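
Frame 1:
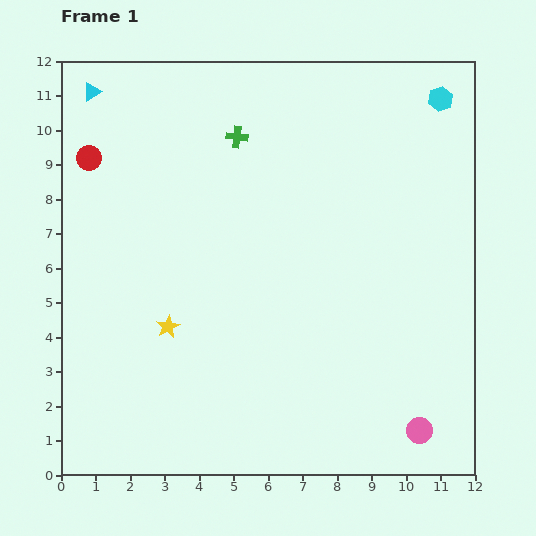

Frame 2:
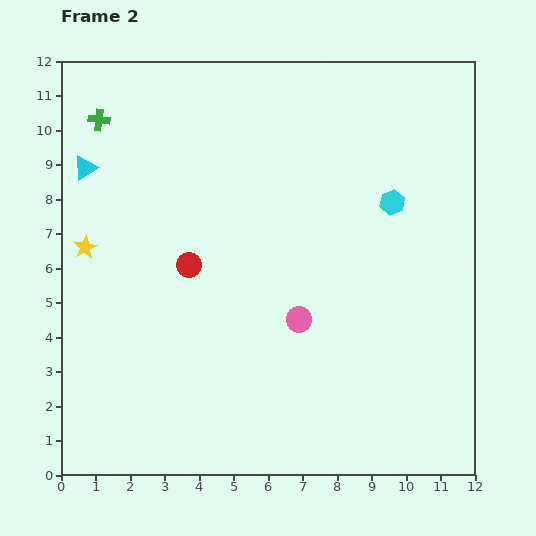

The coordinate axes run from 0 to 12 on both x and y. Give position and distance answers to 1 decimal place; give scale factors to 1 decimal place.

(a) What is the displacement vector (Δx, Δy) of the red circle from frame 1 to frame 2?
(2.9, -3.1)

The red circle was at (0.8, 9.2) in frame 1 and (3.7, 6.1) in frame 2.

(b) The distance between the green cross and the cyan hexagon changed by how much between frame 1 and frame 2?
+2.8

Distance in frame 1: 6.0. Distance in frame 2: 8.8.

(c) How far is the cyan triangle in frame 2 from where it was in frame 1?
2.2

The cyan triangle moved from (0.9, 11.1) to (0.7, 8.9), a distance of √(0.2² + 2.2²) ≈ 2.2.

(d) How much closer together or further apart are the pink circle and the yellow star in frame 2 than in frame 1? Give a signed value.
-1.4

Distance in frame 1: 7.9. Distance in frame 2: 6.5.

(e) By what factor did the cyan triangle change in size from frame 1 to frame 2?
1.4×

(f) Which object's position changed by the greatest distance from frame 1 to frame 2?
the pink circle

(moved 4.7; next 4.2)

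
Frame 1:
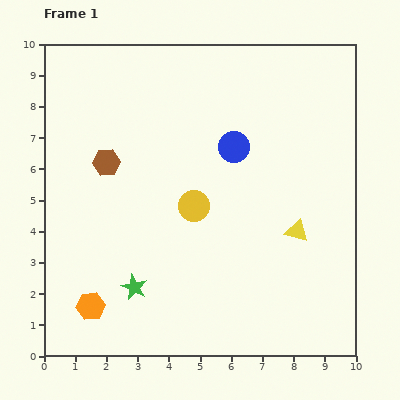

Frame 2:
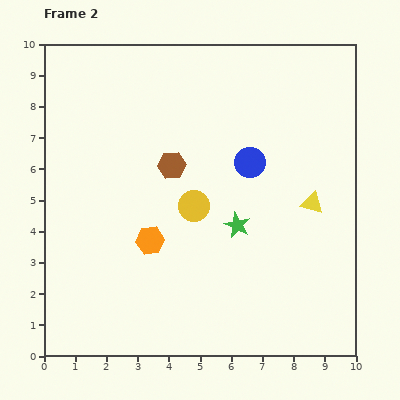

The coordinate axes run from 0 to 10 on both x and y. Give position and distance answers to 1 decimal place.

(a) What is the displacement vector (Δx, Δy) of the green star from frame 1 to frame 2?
(3.3, 2.0)

The green star was at (2.9, 2.2) in frame 1 and (6.2, 4.2) in frame 2.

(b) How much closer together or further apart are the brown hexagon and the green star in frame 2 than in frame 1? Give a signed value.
-1.3

Distance in frame 1: 4.1. Distance in frame 2: 2.8.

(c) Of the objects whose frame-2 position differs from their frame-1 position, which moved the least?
the blue circle

(moved 0.7)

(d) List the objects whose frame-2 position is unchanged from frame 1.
the yellow circle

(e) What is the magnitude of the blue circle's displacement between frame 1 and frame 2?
0.7

The blue circle moved from (6.1, 6.7) to (6.6, 6.2), a distance of √(0.5² + 0.5²) ≈ 0.7.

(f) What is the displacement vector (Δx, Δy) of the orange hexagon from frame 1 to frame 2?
(1.9, 2.1)

The orange hexagon was at (1.5, 1.6) in frame 1 and (3.4, 3.7) in frame 2.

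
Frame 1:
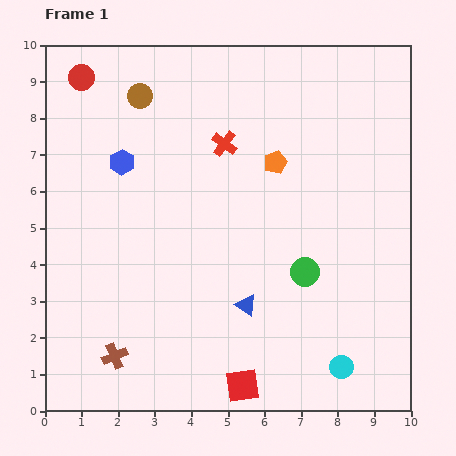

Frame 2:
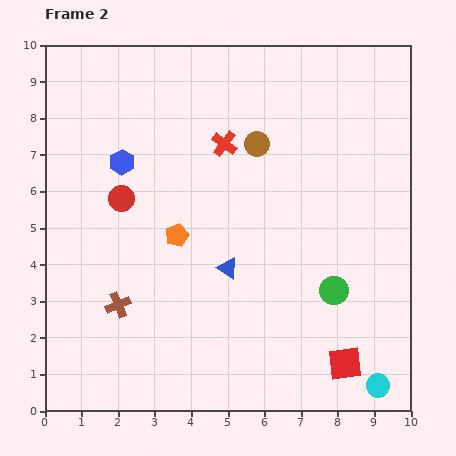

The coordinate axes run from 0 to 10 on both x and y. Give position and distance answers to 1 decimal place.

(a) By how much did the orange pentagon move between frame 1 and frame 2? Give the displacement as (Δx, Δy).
(-2.7, -2.0)

The orange pentagon was at (6.3, 6.8) in frame 1 and (3.6, 4.8) in frame 2.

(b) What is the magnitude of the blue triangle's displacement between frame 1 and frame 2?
1.1

The blue triangle moved from (5.5, 2.9) to (5.0, 3.9), a distance of √(0.5² + 1.0²) ≈ 1.1.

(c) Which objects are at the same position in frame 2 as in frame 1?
the red cross, the blue hexagon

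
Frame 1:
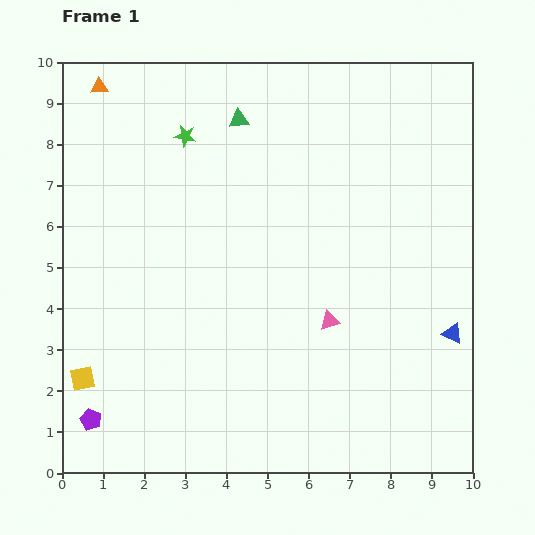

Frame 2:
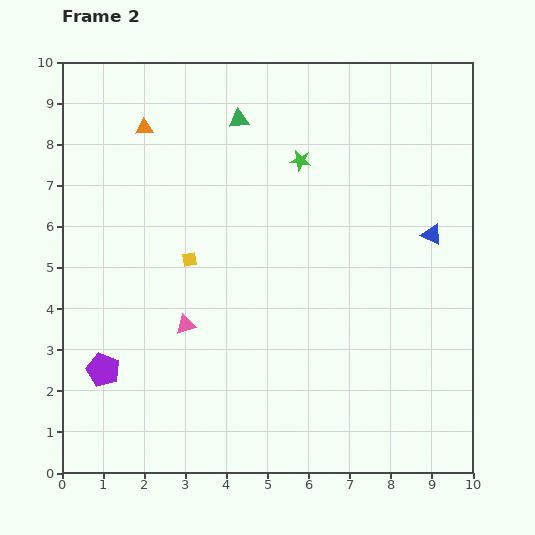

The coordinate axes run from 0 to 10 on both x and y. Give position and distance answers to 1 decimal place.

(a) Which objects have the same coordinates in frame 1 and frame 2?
the green triangle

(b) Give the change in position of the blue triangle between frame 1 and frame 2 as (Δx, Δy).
(-0.5, 2.4)

The blue triangle was at (9.5, 3.4) in frame 1 and (9.0, 5.8) in frame 2.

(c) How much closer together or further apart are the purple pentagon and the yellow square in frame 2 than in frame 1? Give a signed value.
+2.4

Distance in frame 1: 1.0. Distance in frame 2: 3.4.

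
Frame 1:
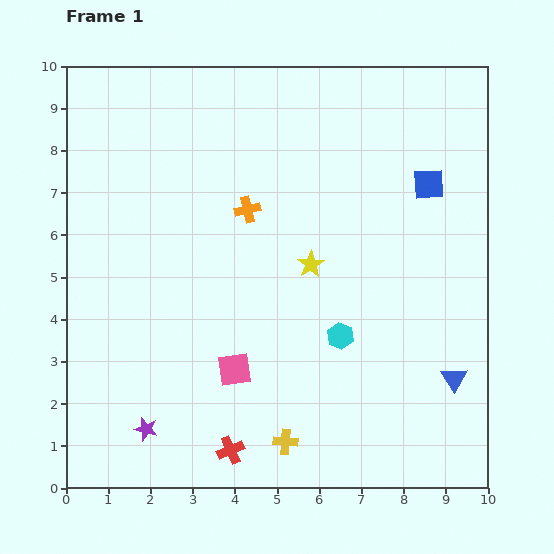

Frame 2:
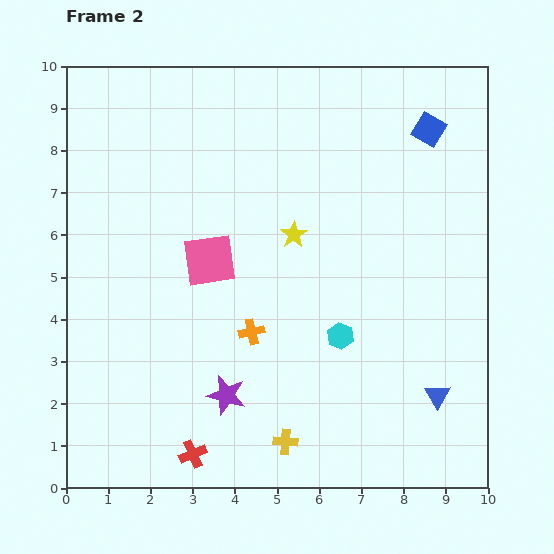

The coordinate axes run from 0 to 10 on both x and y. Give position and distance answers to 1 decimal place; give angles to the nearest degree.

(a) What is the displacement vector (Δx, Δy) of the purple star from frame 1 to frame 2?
(1.9, 0.8)

The purple star was at (1.9, 1.4) in frame 1 and (3.8, 2.2) in frame 2.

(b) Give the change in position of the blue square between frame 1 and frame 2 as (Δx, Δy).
(0.0, 1.3)

The blue square was at (8.6, 7.2) in frame 1 and (8.6, 8.5) in frame 2.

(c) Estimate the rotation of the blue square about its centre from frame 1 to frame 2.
34° clockwise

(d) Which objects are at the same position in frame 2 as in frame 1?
the yellow cross, the cyan hexagon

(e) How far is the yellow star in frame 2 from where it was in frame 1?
0.8

The yellow star moved from (5.8, 5.3) to (5.4, 6.0), a distance of √(0.4² + 0.7²) ≈ 0.8.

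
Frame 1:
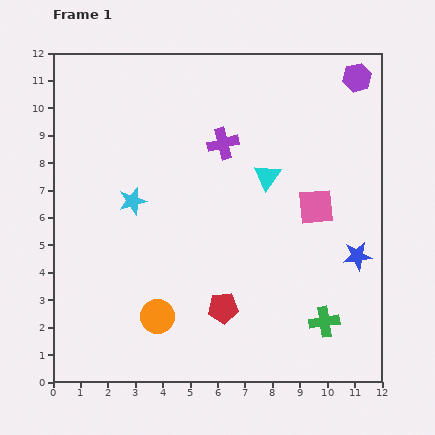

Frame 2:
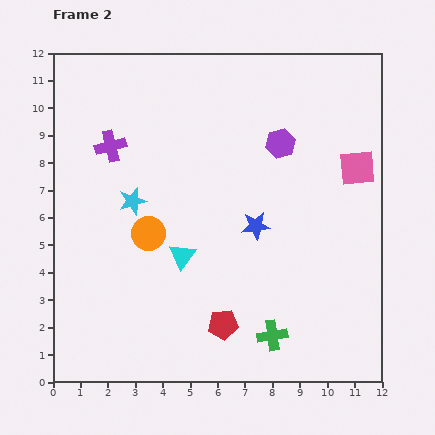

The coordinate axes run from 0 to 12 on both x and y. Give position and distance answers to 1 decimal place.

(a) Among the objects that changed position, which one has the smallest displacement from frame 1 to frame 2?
the red pentagon

(moved 0.6)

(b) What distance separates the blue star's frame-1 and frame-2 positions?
3.9

The blue star moved from (11.1, 4.6) to (7.4, 5.7), a distance of √(3.7² + 1.1²) ≈ 3.9.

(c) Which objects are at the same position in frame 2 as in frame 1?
the cyan star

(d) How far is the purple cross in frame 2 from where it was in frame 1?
4.1

The purple cross moved from (6.2, 8.7) to (2.1, 8.6), a distance of √(4.1² + 0.1²) ≈ 4.1.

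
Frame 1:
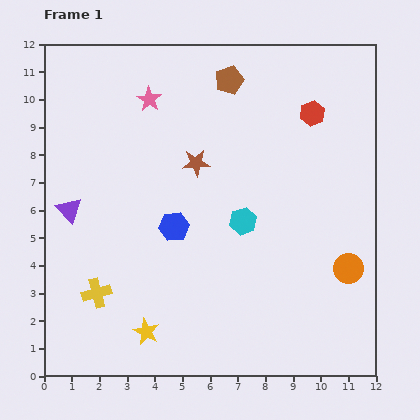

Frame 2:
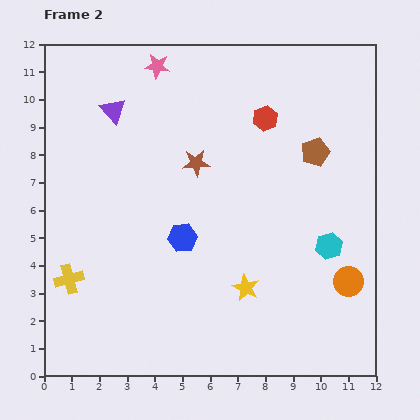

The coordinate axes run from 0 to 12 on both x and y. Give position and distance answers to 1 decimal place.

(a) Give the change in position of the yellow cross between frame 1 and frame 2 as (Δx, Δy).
(-1.0, 0.5)

The yellow cross was at (1.9, 3.0) in frame 1 and (0.9, 3.5) in frame 2.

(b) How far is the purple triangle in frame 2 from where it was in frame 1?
3.9

The purple triangle moved from (0.9, 6.0) to (2.5, 9.6), a distance of √(1.6² + 3.6²) ≈ 3.9.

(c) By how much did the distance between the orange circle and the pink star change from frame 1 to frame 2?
+1.0

Distance in frame 1: 9.4. Distance in frame 2: 10.4.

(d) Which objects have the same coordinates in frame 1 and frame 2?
the brown star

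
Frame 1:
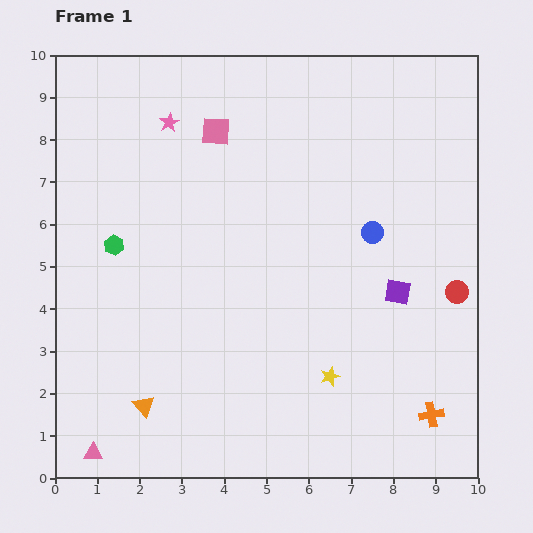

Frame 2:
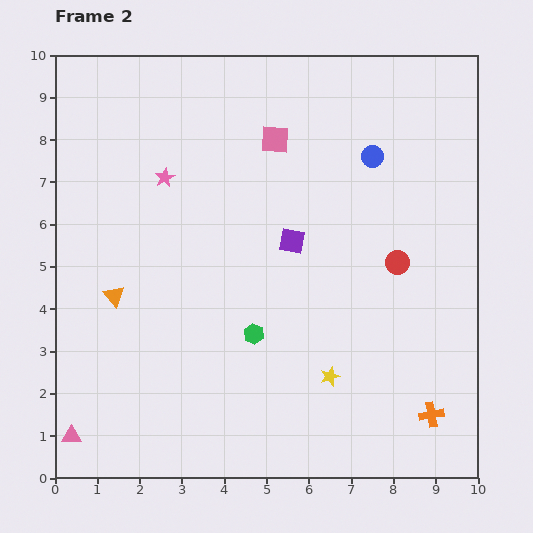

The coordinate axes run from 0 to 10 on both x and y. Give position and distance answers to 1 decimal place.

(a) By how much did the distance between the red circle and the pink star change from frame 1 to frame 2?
-2.0

Distance in frame 1: 7.9. Distance in frame 2: 5.9.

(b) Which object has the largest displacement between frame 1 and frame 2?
the green hexagon

(moved 3.9; next 2.8)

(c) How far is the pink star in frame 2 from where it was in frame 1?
1.3

The pink star moved from (2.7, 8.4) to (2.6, 7.1), a distance of √(0.1² + 1.3²) ≈ 1.3.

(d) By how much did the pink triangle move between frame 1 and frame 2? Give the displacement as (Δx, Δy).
(-0.5, 0.4)

The pink triangle was at (0.9, 0.6) in frame 1 and (0.4, 1.0) in frame 2.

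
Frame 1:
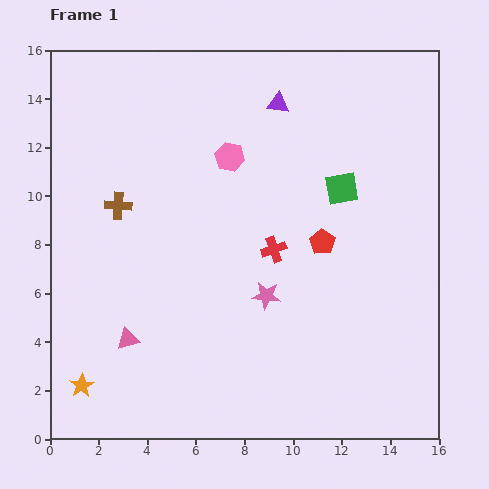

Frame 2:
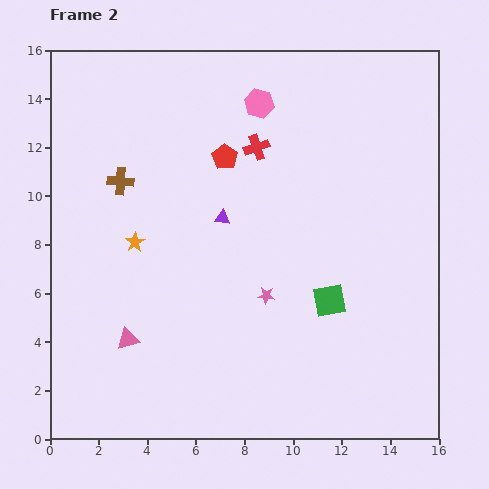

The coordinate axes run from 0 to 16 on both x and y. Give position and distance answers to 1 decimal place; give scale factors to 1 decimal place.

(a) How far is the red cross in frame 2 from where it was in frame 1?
4.3

The red cross moved from (9.2, 7.8) to (8.5, 12.0), a distance of √(0.7² + 4.2²) ≈ 4.3.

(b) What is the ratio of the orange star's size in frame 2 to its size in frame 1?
0.8×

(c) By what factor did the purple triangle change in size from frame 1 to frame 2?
0.7×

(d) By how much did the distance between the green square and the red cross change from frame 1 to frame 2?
+3.2

Distance in frame 1: 3.8. Distance in frame 2: 7.0.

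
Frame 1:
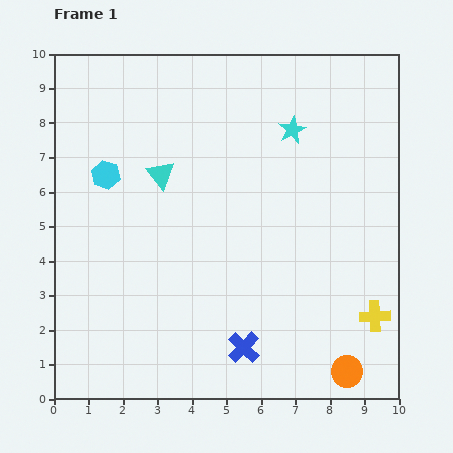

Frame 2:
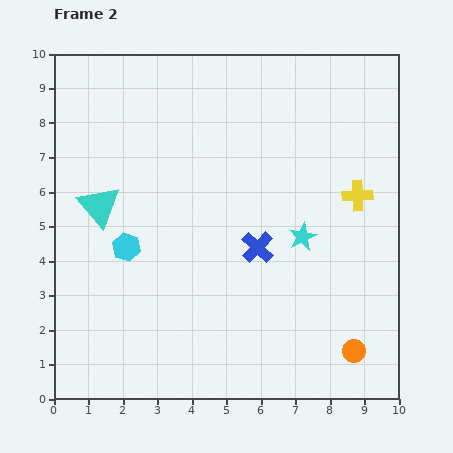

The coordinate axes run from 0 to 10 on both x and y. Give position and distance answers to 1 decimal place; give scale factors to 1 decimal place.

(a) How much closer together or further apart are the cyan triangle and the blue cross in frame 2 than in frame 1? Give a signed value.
-0.7

Distance in frame 1: 5.5. Distance in frame 2: 4.8.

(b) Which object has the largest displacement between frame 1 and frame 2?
the yellow cross

(moved 3.5; next 3.1)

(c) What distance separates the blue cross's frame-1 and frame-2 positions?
2.9

The blue cross moved from (5.5, 1.5) to (5.9, 4.4), a distance of √(0.4² + 2.9²) ≈ 2.9.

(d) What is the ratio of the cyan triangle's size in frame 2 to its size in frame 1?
1.5×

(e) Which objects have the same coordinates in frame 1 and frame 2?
none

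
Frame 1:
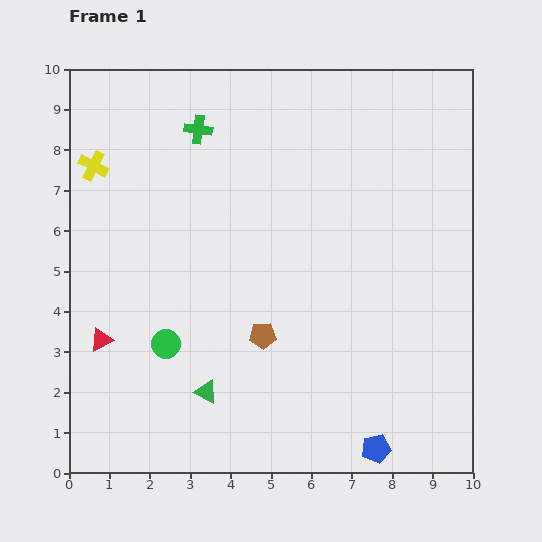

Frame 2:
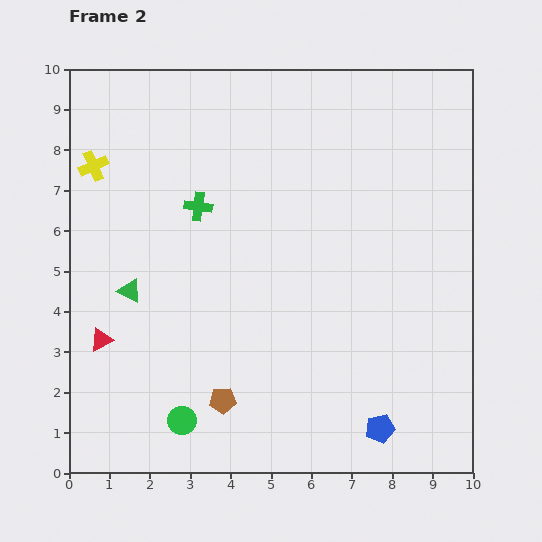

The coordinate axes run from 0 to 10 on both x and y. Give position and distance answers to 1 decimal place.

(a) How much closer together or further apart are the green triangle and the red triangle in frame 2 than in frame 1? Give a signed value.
-1.5

Distance in frame 1: 2.9. Distance in frame 2: 1.4.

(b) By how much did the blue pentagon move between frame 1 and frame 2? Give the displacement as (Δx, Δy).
(0.1, 0.5)

The blue pentagon was at (7.6, 0.6) in frame 1 and (7.7, 1.1) in frame 2.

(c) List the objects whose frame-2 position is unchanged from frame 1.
the red triangle, the yellow cross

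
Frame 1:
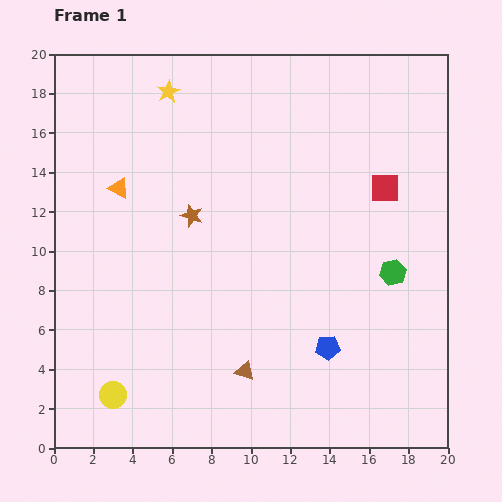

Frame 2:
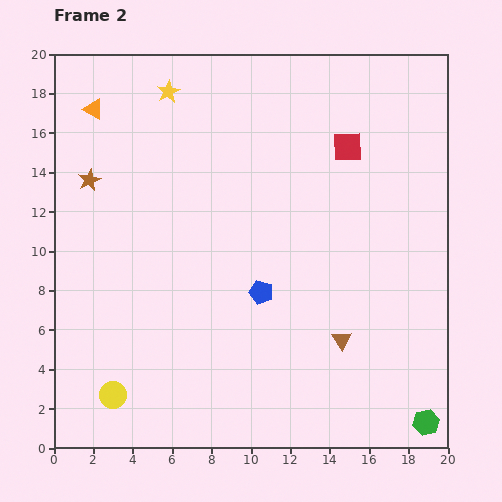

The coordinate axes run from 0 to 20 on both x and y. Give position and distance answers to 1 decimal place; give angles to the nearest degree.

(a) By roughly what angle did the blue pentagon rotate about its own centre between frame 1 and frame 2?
21° clockwise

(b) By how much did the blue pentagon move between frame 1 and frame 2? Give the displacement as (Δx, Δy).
(-3.4, 2.8)

The blue pentagon was at (13.9, 5.1) in frame 1 and (10.5, 7.9) in frame 2.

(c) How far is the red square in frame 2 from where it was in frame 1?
2.8

The red square moved from (16.8, 13.2) to (14.9, 15.3), a distance of √(1.9² + 2.1²) ≈ 2.8.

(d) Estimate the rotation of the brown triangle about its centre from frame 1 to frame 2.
39° clockwise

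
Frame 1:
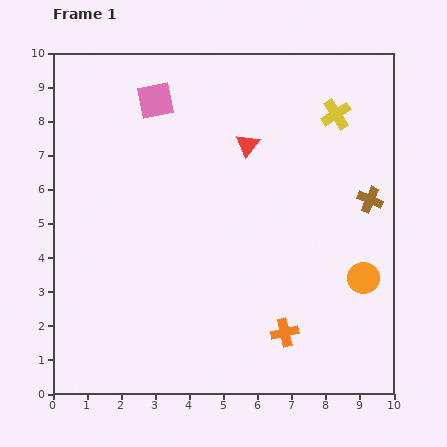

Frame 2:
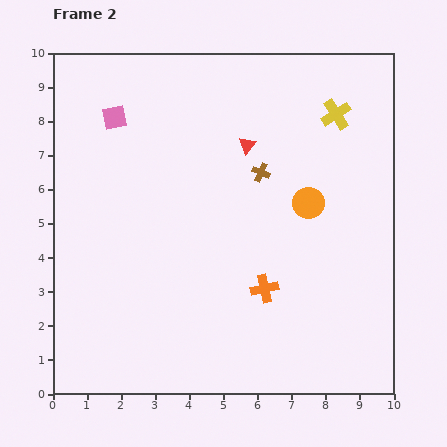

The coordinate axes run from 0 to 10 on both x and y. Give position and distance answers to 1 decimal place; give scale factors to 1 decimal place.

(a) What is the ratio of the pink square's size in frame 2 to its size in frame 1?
0.7×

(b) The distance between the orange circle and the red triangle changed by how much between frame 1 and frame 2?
-2.7

Distance in frame 1: 5.2. Distance in frame 2: 2.5.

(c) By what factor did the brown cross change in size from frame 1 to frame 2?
0.7×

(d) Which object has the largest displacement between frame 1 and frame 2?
the brown cross

(moved 3.3; next 2.7)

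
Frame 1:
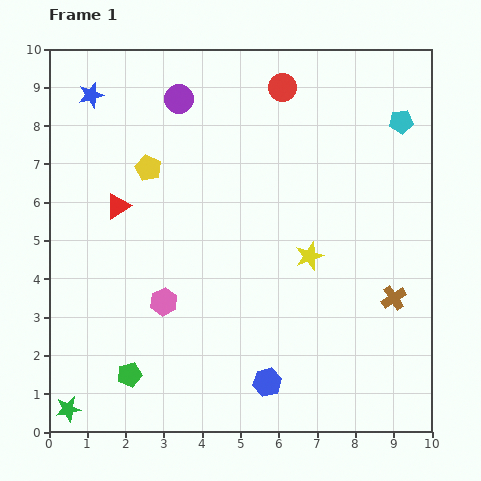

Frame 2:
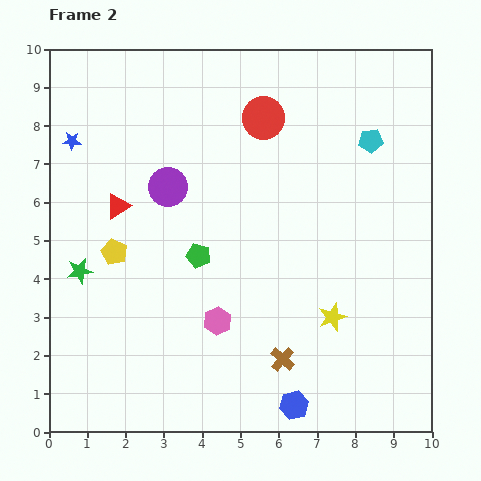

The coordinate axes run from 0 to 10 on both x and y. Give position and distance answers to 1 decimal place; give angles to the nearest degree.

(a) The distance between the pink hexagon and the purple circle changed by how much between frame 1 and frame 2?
-1.6

Distance in frame 1: 5.3. Distance in frame 2: 3.7.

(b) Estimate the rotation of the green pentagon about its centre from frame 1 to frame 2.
28° clockwise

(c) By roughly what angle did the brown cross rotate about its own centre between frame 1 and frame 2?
16° counter-clockwise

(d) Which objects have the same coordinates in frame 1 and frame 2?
the red triangle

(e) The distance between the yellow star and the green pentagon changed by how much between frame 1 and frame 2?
-1.8

Distance in frame 1: 5.6. Distance in frame 2: 3.8.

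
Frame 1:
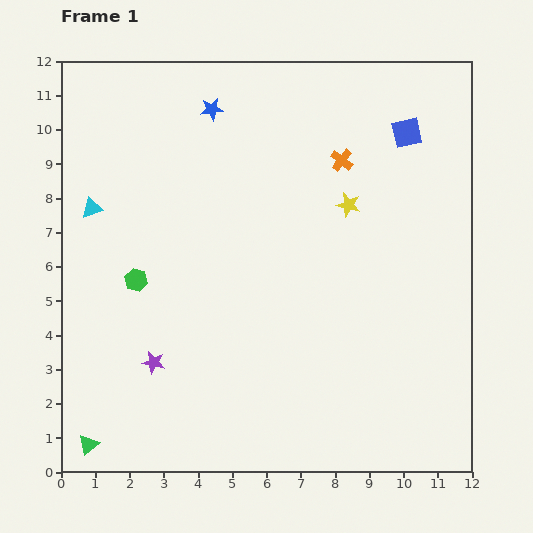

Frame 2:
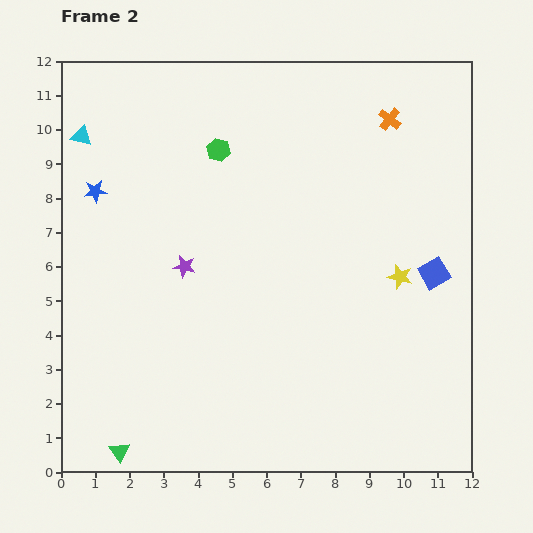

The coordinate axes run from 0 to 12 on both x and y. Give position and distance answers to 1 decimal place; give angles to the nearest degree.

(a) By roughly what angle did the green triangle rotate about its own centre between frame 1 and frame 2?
25° counter-clockwise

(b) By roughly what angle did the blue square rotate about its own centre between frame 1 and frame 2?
18° counter-clockwise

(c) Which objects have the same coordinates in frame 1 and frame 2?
none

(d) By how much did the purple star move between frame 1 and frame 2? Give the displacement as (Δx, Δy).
(0.9, 2.8)

The purple star was at (2.7, 3.2) in frame 1 and (3.6, 6.0) in frame 2.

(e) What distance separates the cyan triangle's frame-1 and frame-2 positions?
2.1

The cyan triangle moved from (0.9, 7.7) to (0.6, 9.8), a distance of √(0.3² + 2.1²) ≈ 2.1.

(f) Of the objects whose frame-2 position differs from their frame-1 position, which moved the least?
the green triangle

(moved 0.9)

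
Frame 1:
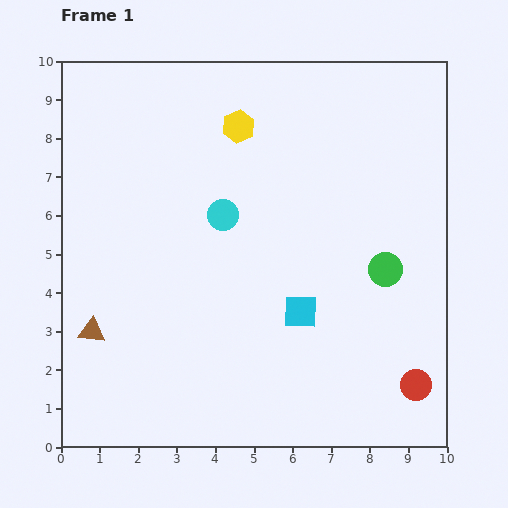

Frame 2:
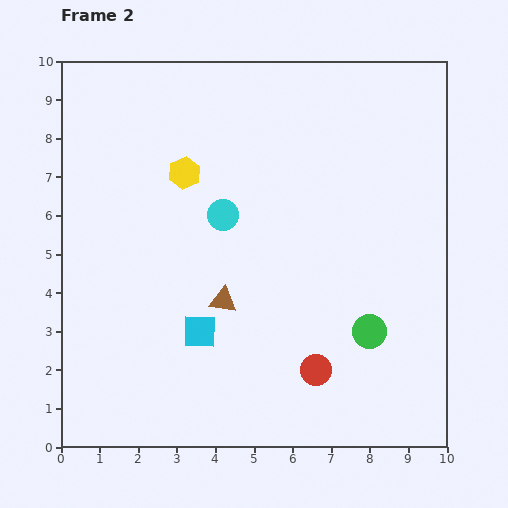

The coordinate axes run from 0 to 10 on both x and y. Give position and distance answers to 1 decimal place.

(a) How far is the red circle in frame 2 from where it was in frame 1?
2.6

The red circle moved from (9.2, 1.6) to (6.6, 2.0), a distance of √(2.6² + 0.4²) ≈ 2.6.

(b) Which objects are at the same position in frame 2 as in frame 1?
the cyan circle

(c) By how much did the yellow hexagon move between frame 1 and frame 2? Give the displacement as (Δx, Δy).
(-1.4, -1.2)

The yellow hexagon was at (4.6, 8.3) in frame 1 and (3.2, 7.1) in frame 2.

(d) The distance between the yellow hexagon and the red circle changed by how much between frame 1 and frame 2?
-2.0

Distance in frame 1: 8.1. Distance in frame 2: 6.1.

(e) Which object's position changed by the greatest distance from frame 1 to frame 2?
the brown triangle

(moved 3.5; next 2.6)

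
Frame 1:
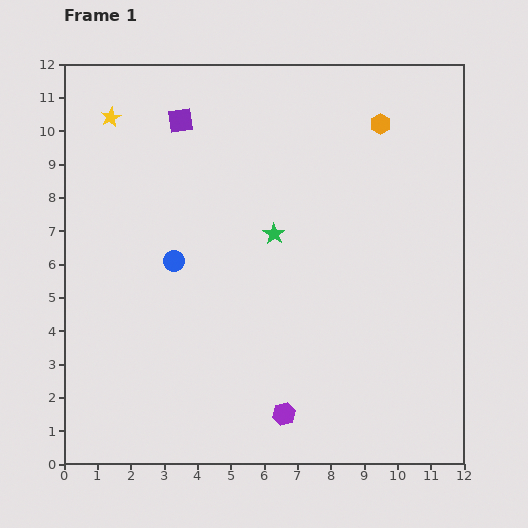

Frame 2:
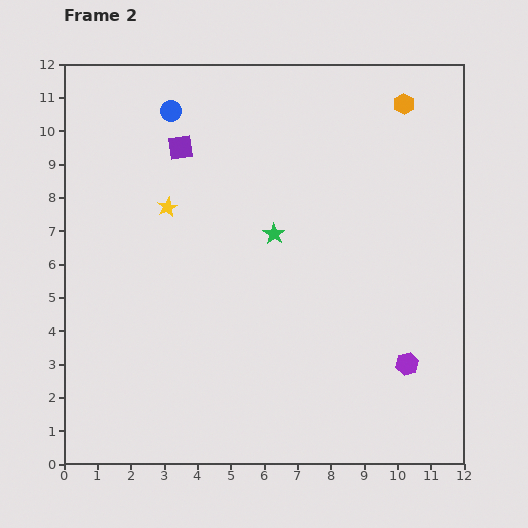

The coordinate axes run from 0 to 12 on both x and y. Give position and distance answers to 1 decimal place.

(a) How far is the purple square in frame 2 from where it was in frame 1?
0.8

The purple square moved from (3.5, 10.3) to (3.5, 9.5), a distance of √(0.0² + 0.8²) ≈ 0.8.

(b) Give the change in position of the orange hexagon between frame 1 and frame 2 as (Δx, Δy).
(0.7, 0.6)

The orange hexagon was at (9.5, 10.2) in frame 1 and (10.2, 10.8) in frame 2.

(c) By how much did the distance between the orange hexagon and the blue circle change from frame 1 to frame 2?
-0.4

Distance in frame 1: 7.4. Distance in frame 2: 7.0.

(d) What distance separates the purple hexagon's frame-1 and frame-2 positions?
4.0

The purple hexagon moved from (6.6, 1.5) to (10.3, 3.0), a distance of √(3.7² + 1.5²) ≈ 4.0.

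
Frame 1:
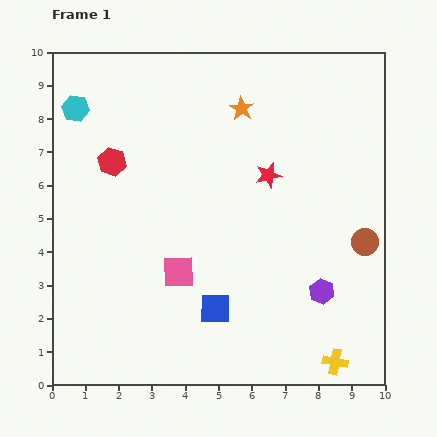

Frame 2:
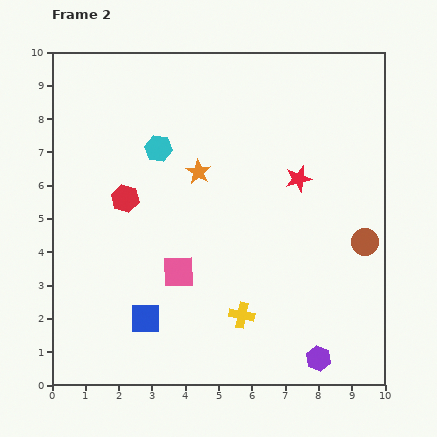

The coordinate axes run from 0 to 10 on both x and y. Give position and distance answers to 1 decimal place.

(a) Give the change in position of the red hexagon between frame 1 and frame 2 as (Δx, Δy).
(0.4, -1.1)

The red hexagon was at (1.8, 6.7) in frame 1 and (2.2, 5.6) in frame 2.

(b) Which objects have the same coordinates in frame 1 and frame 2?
the pink square, the brown circle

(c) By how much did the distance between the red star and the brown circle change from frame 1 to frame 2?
-0.7

Distance in frame 1: 3.5. Distance in frame 2: 2.8.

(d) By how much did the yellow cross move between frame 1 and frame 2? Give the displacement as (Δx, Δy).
(-2.8, 1.4)

The yellow cross was at (8.5, 0.7) in frame 1 and (5.7, 2.1) in frame 2.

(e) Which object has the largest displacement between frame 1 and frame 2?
the yellow cross

(moved 3.1; next 2.8)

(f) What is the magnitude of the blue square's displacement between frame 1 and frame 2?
2.1

The blue square moved from (4.9, 2.3) to (2.8, 2.0), a distance of √(2.1² + 0.3²) ≈ 2.1.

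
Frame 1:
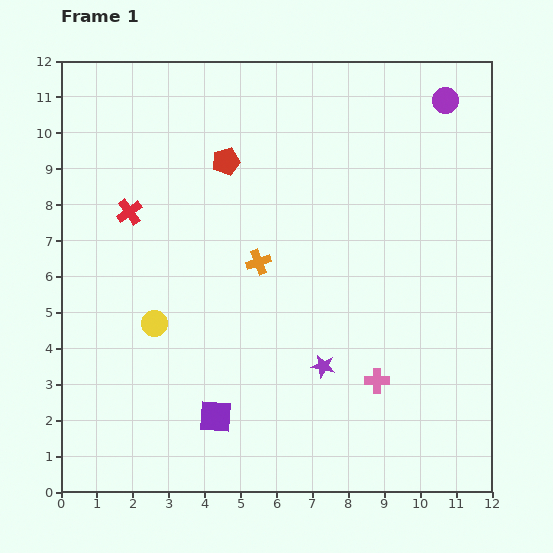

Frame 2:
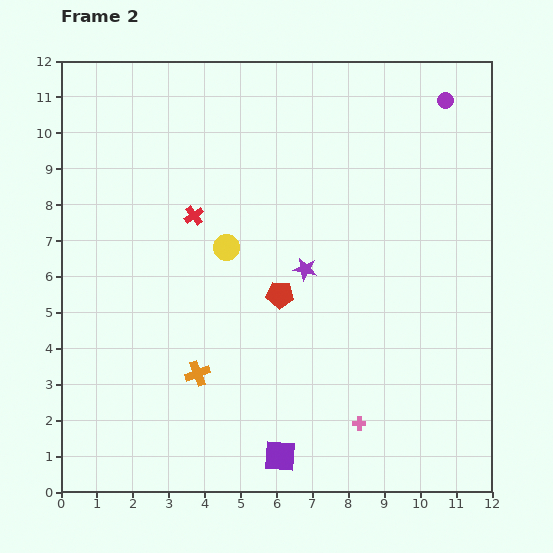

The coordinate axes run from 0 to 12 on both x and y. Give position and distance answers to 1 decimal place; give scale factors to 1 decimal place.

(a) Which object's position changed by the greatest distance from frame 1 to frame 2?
the red pentagon

(moved 4.0; next 3.5)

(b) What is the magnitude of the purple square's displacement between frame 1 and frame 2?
2.1

The purple square moved from (4.3, 2.1) to (6.1, 1.0), a distance of √(1.8² + 1.1²) ≈ 2.1.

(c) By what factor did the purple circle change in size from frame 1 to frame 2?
0.6×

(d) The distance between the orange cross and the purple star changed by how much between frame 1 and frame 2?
+0.8

Distance in frame 1: 3.4. Distance in frame 2: 4.2.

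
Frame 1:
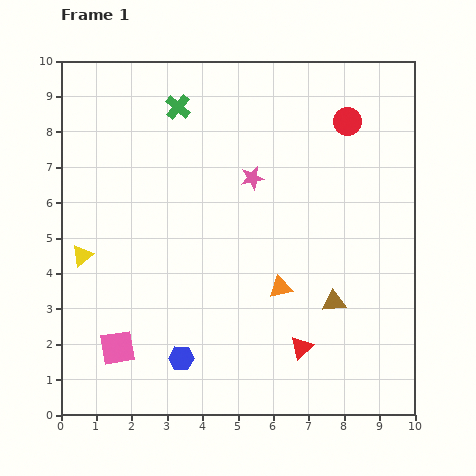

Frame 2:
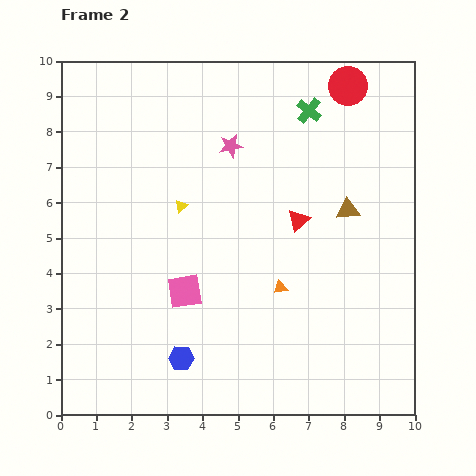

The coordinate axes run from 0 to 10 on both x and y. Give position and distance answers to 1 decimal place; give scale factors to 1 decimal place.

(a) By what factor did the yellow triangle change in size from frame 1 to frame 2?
0.6×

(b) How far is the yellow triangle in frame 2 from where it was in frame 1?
3.1

The yellow triangle moved from (0.6, 4.5) to (3.4, 5.9), a distance of √(2.8² + 1.4²) ≈ 3.1.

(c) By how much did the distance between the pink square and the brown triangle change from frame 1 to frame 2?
-1.1

Distance in frame 1: 6.2. Distance in frame 2: 5.1.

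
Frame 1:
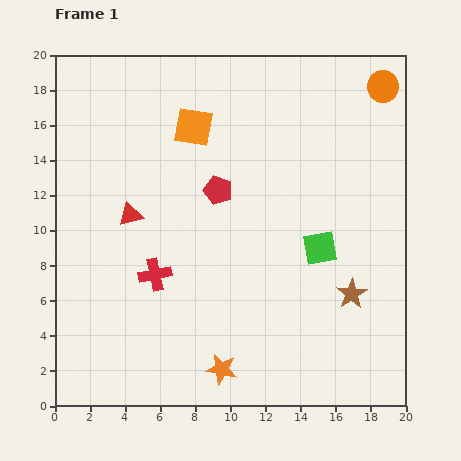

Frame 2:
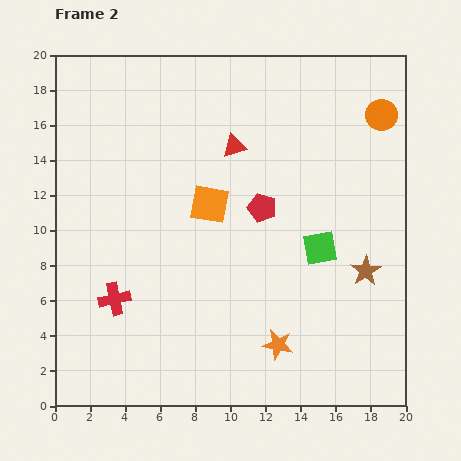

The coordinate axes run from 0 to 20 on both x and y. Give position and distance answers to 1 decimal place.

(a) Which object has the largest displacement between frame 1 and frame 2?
the red triangle

(moved 7.1; next 4.5)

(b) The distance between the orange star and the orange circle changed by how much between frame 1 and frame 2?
-4.1

Distance in frame 1: 18.5. Distance in frame 2: 14.4.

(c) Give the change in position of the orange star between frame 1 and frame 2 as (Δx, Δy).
(3.2, 1.4)

The orange star was at (9.5, 2.1) in frame 1 and (12.7, 3.5) in frame 2.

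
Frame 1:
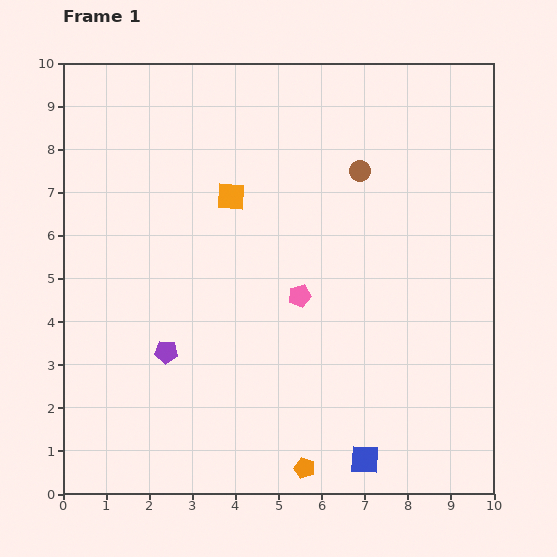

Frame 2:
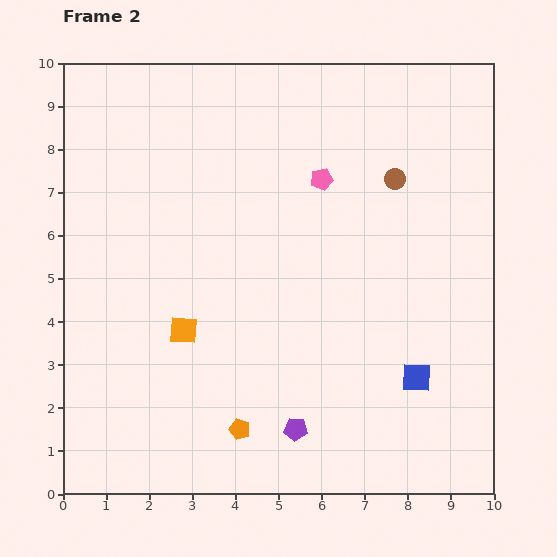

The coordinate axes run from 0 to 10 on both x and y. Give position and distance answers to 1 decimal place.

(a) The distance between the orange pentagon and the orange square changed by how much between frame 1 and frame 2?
-3.9

Distance in frame 1: 6.5. Distance in frame 2: 2.6.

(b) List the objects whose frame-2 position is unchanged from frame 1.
none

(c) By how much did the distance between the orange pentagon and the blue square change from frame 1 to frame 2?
+2.9

Distance in frame 1: 1.4. Distance in frame 2: 4.3.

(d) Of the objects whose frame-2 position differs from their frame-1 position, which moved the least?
the brown circle

(moved 0.8)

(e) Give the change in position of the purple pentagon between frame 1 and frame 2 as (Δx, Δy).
(3.0, -1.8)

The purple pentagon was at (2.4, 3.3) in frame 1 and (5.4, 1.5) in frame 2.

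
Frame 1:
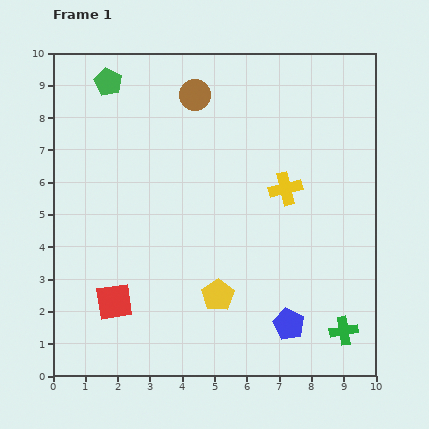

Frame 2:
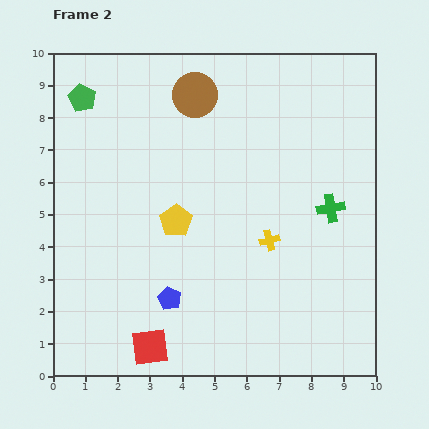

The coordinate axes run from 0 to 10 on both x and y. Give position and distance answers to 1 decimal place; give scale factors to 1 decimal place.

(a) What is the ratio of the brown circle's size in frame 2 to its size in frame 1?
1.4×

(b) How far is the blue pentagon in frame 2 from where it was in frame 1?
3.8

The blue pentagon moved from (7.3, 1.6) to (3.6, 2.4), a distance of √(3.7² + 0.8²) ≈ 3.8.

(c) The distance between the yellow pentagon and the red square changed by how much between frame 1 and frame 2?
+0.8

Distance in frame 1: 3.2. Distance in frame 2: 4.0.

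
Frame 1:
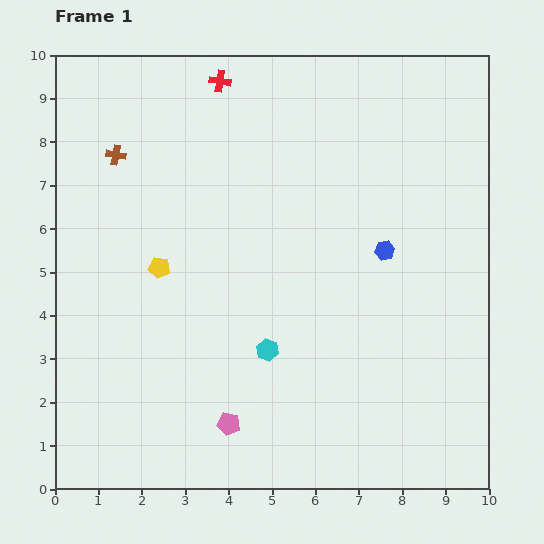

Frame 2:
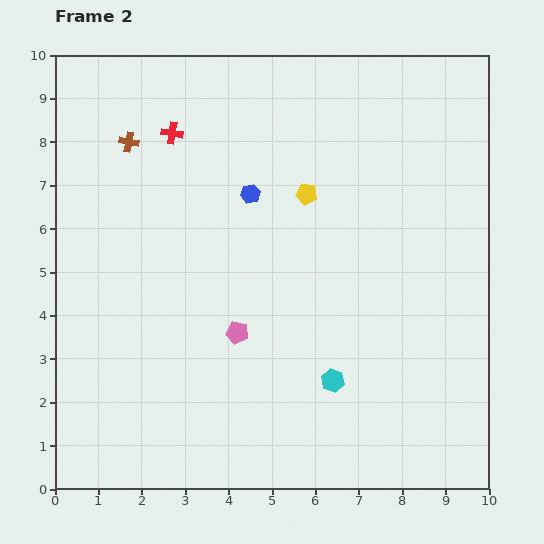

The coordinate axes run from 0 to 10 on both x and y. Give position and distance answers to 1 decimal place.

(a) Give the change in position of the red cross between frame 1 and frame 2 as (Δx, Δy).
(-1.1, -1.2)

The red cross was at (3.8, 9.4) in frame 1 and (2.7, 8.2) in frame 2.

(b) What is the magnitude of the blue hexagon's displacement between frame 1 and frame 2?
3.4

The blue hexagon moved from (7.6, 5.5) to (4.5, 6.8), a distance of √(3.1² + 1.3²) ≈ 3.4.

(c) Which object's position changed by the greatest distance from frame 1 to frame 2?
the yellow pentagon

(moved 3.8; next 3.4)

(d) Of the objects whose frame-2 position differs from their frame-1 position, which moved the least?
the brown cross

(moved 0.4)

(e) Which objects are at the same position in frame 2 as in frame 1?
none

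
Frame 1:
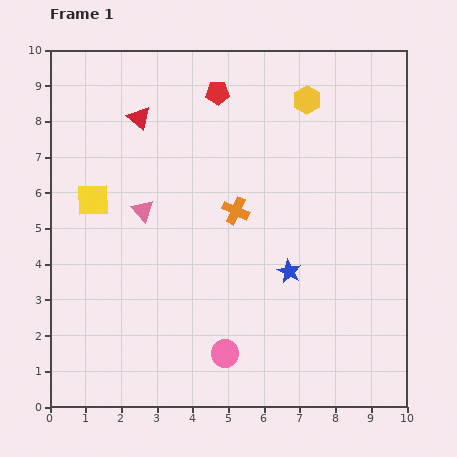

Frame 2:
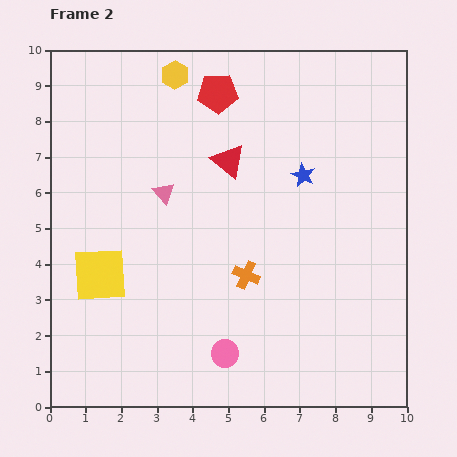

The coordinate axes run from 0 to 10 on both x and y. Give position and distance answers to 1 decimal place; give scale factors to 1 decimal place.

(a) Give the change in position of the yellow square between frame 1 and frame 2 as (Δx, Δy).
(0.2, -2.1)

The yellow square was at (1.2, 5.8) in frame 1 and (1.4, 3.7) in frame 2.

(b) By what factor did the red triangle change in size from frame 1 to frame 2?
1.5×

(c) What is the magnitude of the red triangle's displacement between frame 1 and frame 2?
2.8

The red triangle moved from (2.5, 8.1) to (5.0, 6.9), a distance of √(2.5² + 1.2²) ≈ 2.8.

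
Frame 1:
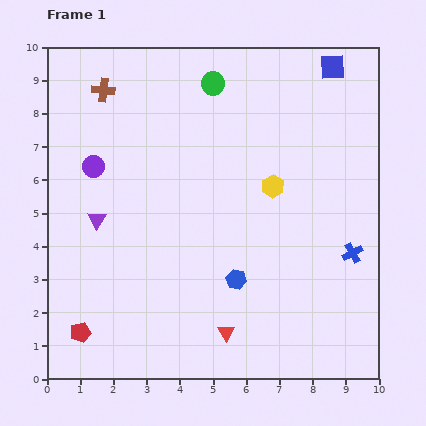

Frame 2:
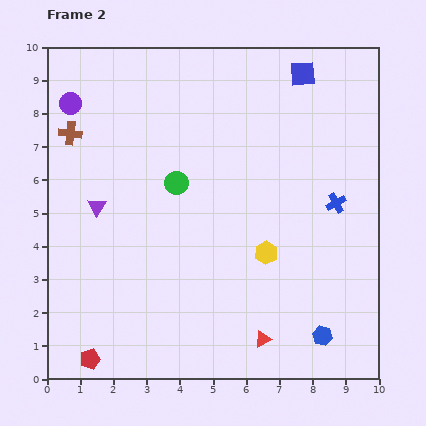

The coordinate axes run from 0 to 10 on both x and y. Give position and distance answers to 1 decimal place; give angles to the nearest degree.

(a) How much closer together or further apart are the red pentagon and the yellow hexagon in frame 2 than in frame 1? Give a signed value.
-1.1

Distance in frame 1: 7.3. Distance in frame 2: 6.2.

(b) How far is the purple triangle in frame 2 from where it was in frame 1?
0.4

The purple triangle moved from (1.5, 4.8) to (1.5, 5.2), a distance of √(0.0² + 0.4²) ≈ 0.4.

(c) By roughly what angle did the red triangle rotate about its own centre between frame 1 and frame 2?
35° clockwise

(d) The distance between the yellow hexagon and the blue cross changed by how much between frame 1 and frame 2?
-0.5

Distance in frame 1: 3.1. Distance in frame 2: 2.6.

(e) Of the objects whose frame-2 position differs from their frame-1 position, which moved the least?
the purple triangle

(moved 0.4)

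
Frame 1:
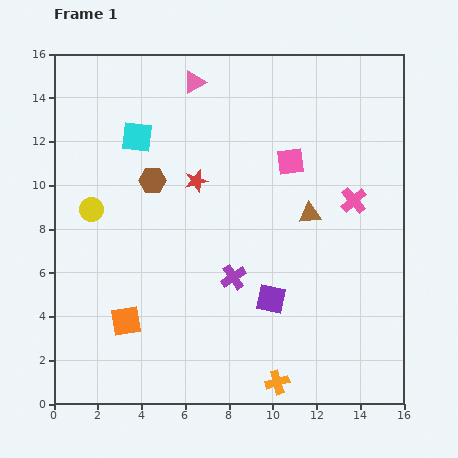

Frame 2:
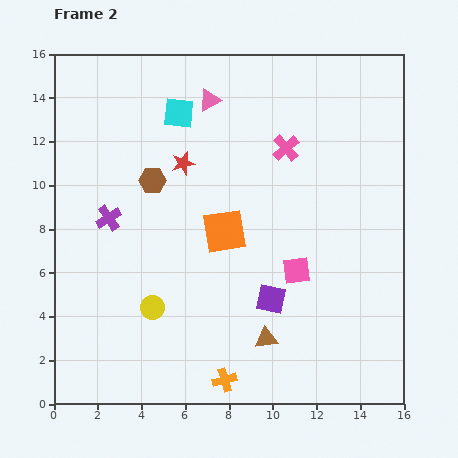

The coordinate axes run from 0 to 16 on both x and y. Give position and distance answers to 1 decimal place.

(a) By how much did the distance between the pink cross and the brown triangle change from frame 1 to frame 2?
+6.6

Distance in frame 1: 2.1. Distance in frame 2: 8.7.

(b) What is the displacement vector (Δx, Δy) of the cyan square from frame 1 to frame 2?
(1.9, 1.1)

The cyan square was at (3.8, 12.2) in frame 1 and (5.7, 13.3) in frame 2.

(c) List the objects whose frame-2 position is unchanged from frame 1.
the brown hexagon, the purple square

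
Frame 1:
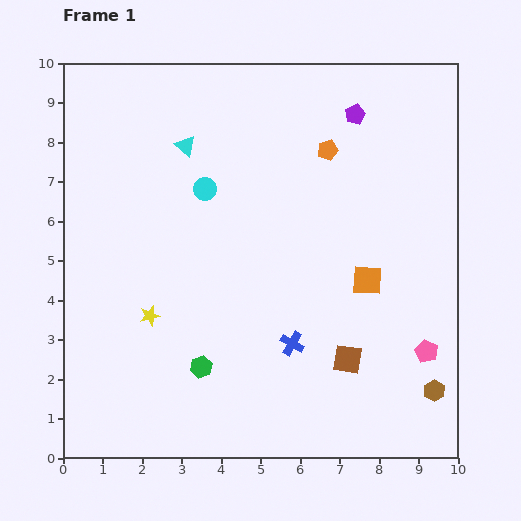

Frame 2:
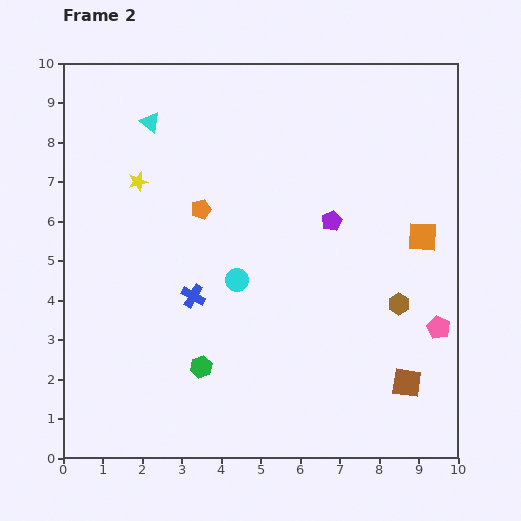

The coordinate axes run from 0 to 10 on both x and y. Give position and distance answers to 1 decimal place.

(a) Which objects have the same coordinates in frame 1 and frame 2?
the green hexagon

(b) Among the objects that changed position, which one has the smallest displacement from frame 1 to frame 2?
the pink pentagon

(moved 0.7)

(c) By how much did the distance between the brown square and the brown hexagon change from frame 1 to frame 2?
-0.3

Distance in frame 1: 2.3. Distance in frame 2: 2.0.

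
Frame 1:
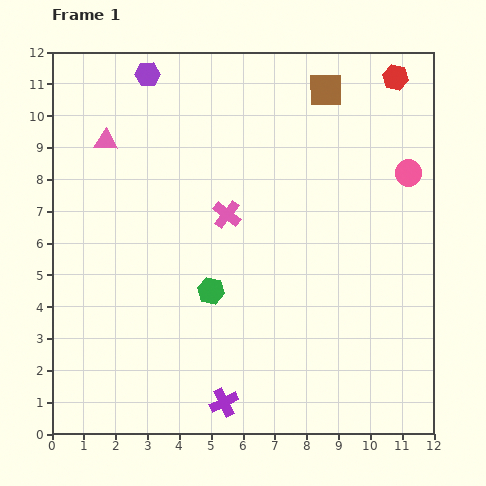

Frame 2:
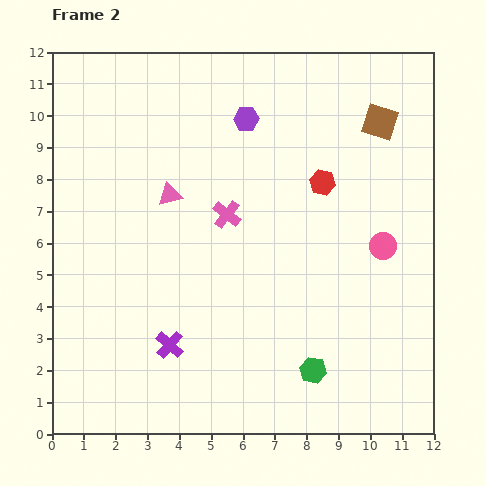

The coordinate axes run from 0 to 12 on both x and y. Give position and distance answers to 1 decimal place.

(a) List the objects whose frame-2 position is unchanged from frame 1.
the pink cross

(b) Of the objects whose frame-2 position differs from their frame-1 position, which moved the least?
the brown square

(moved 2.0)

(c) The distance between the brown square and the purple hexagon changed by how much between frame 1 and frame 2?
-1.4

Distance in frame 1: 5.6. Distance in frame 2: 4.2.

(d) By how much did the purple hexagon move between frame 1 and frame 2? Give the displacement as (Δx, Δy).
(3.1, -1.4)

The purple hexagon was at (3.0, 11.3) in frame 1 and (6.1, 9.9) in frame 2.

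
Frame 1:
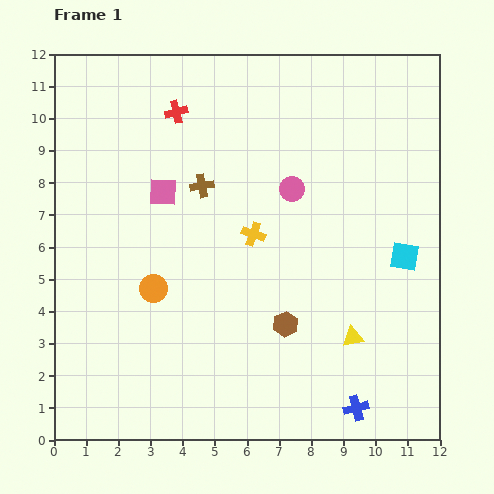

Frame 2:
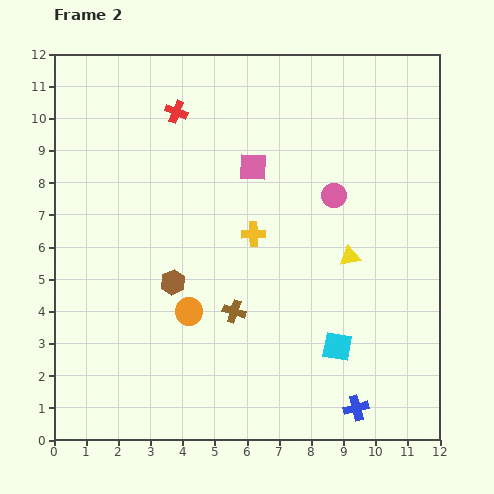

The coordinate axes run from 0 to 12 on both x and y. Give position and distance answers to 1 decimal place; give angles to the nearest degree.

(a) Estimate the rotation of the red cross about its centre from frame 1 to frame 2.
36° clockwise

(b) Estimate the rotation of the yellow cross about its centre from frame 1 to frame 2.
20° counter-clockwise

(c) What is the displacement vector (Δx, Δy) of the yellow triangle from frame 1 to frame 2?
(-0.1, 2.5)

The yellow triangle was at (9.3, 3.2) in frame 1 and (9.2, 5.7) in frame 2.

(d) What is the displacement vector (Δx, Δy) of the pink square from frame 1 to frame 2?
(2.8, 0.8)

The pink square was at (3.4, 7.7) in frame 1 and (6.2, 8.5) in frame 2.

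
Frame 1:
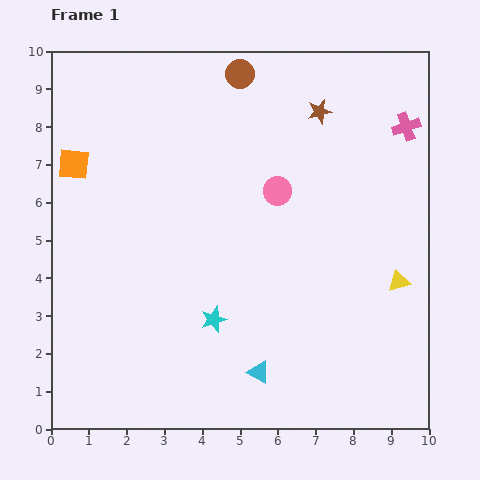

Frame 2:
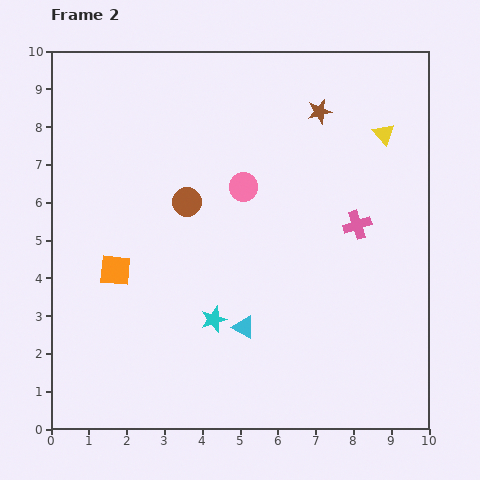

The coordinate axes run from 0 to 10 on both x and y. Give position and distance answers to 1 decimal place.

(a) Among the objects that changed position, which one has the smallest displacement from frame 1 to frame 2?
the pink circle

(moved 0.9)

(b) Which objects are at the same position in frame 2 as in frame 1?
the cyan star, the brown star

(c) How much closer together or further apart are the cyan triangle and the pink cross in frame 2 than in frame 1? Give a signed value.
-3.6

Distance in frame 1: 7.6. Distance in frame 2: 4.0.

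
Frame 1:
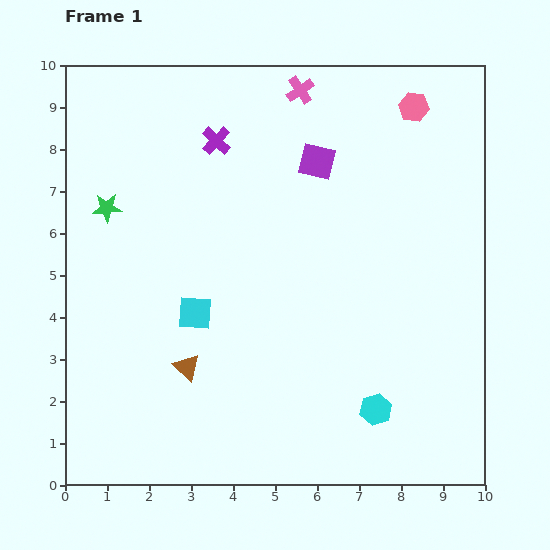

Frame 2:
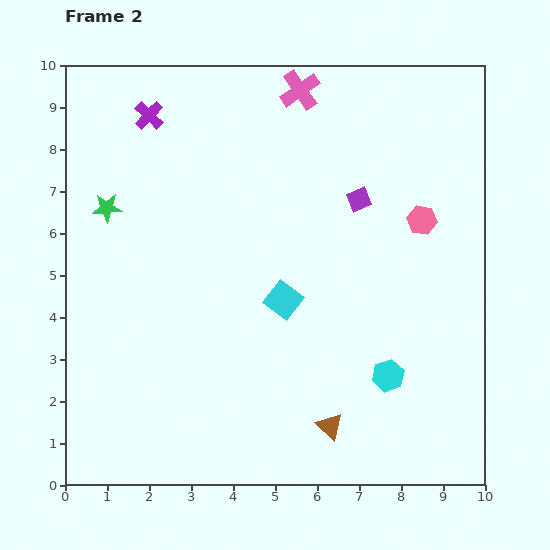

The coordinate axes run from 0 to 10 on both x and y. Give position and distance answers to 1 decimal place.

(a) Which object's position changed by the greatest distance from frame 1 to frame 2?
the brown triangle

(moved 3.7; next 2.7)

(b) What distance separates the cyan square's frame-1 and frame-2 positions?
2.1

The cyan square moved from (3.1, 4.1) to (5.2, 4.4), a distance of √(2.1² + 0.3²) ≈ 2.1.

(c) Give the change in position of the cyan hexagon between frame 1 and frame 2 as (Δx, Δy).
(0.3, 0.8)

The cyan hexagon was at (7.4, 1.8) in frame 1 and (7.7, 2.6) in frame 2.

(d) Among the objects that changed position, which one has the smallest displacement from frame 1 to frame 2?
the cyan hexagon

(moved 0.9)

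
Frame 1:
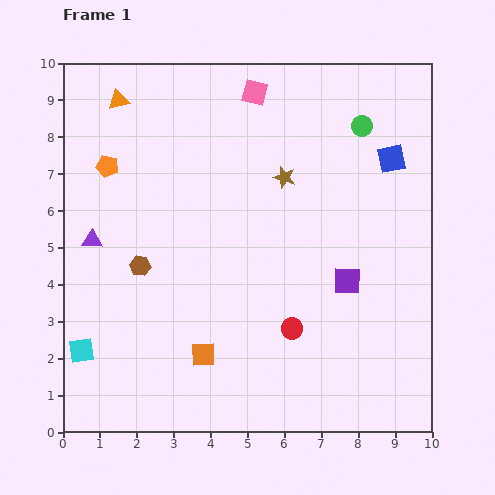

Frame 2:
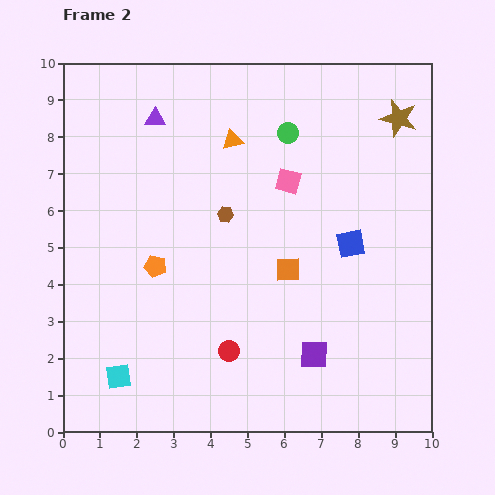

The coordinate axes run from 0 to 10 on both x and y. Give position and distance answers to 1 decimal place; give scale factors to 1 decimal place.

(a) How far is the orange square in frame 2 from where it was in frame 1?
3.3

The orange square moved from (3.8, 2.1) to (6.1, 4.4), a distance of √(2.3² + 2.3²) ≈ 3.3.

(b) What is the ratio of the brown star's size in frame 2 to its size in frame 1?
1.7×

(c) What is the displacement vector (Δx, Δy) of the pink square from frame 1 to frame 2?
(0.9, -2.4)

The pink square was at (5.2, 9.2) in frame 1 and (6.1, 6.8) in frame 2.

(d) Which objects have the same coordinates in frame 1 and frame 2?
none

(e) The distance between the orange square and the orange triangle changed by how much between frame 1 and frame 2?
-3.5

Distance in frame 1: 7.3. Distance in frame 2: 3.8.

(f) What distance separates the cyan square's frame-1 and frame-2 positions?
1.2

The cyan square moved from (0.5, 2.2) to (1.5, 1.5), a distance of √(1.0² + 0.7²) ≈ 1.2.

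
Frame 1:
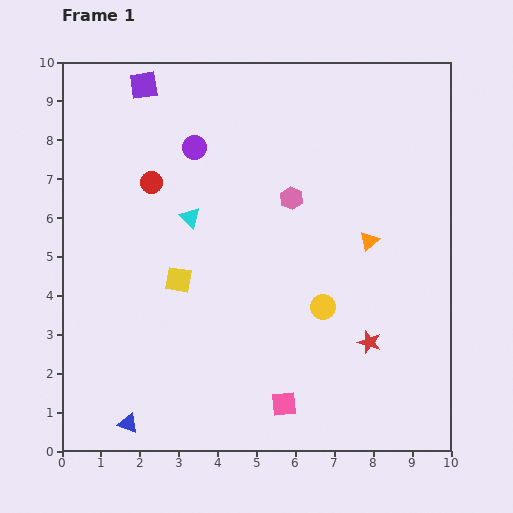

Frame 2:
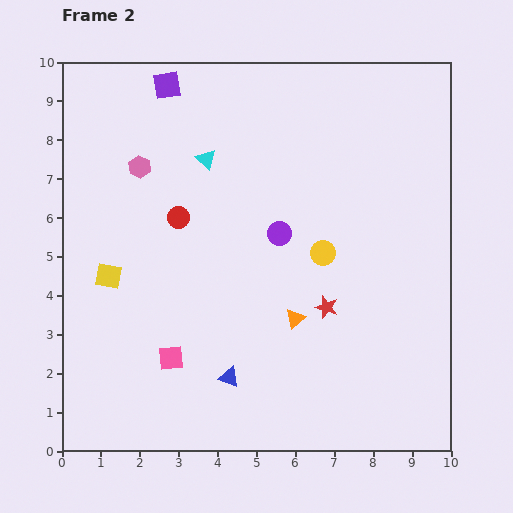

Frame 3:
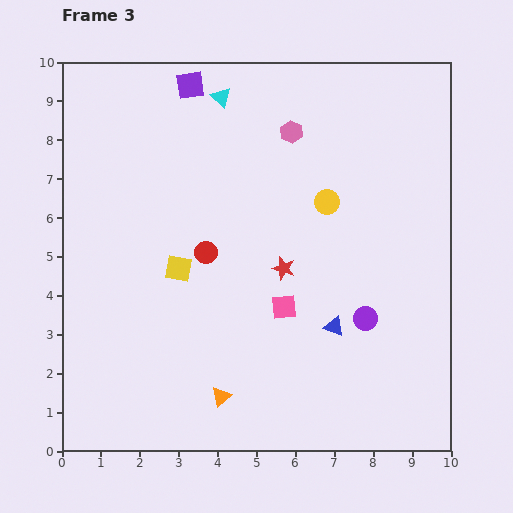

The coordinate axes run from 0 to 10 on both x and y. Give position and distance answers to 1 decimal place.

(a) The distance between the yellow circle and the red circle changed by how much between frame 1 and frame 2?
-1.6

Distance in frame 1: 5.4. Distance in frame 2: 3.8.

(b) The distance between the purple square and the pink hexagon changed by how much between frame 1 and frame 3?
-1.9

Distance in frame 1: 4.8. Distance in frame 3: 2.9.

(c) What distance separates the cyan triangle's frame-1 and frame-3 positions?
3.2

The cyan triangle moved from (3.3, 6.0) to (4.1, 9.1), a distance of √(0.8² + 3.1²) ≈ 3.2.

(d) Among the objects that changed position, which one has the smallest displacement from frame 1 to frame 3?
the yellow square

(moved 0.3)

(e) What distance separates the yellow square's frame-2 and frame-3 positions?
1.8

The yellow square moved from (1.2, 4.5) to (3.0, 4.7), a distance of √(1.8² + 0.2²) ≈ 1.8.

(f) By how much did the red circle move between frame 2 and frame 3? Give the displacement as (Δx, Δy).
(0.7, -0.9)

The red circle was at (3.0, 6.0) in frame 2 and (3.7, 5.1) in frame 3.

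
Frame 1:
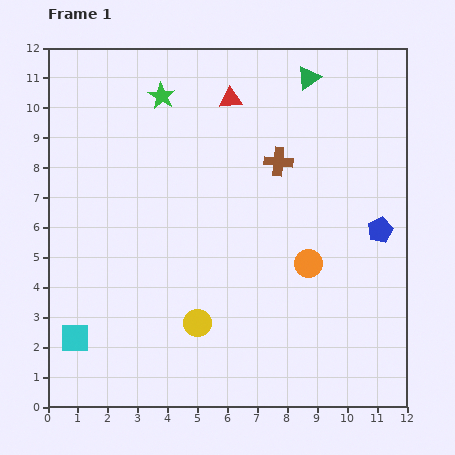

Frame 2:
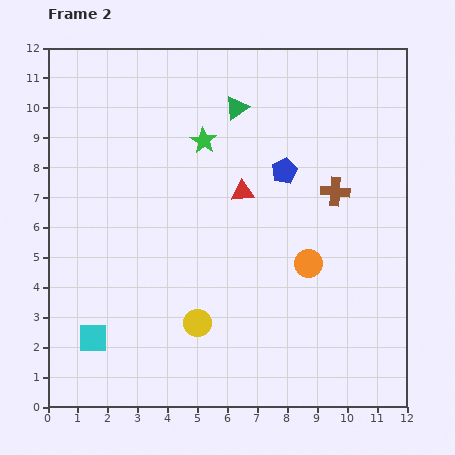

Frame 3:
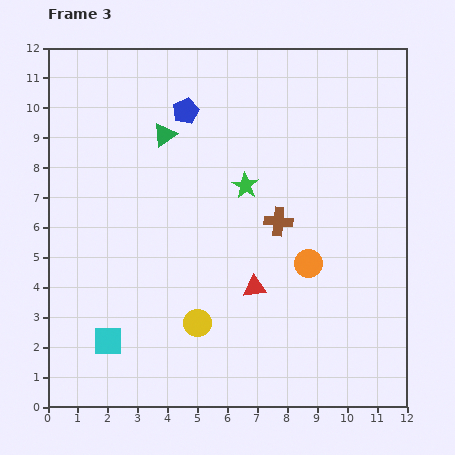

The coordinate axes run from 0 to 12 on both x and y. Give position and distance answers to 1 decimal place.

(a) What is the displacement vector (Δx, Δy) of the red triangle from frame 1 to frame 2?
(0.4, -3.1)

The red triangle was at (6.1, 10.3) in frame 1 and (6.5, 7.2) in frame 2.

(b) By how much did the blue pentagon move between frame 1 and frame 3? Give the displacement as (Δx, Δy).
(-6.5, 4.0)

The blue pentagon was at (11.1, 5.9) in frame 1 and (4.6, 9.9) in frame 3.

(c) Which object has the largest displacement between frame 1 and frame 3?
the blue pentagon

(moved 7.6; next 6.4)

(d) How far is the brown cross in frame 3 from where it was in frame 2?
2.1

The brown cross moved from (9.6, 7.2) to (7.7, 6.2), a distance of √(1.9² + 1.0²) ≈ 2.1.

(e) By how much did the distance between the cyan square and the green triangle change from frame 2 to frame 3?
-1.9

Distance in frame 2: 9.1. Distance in frame 3: 7.2.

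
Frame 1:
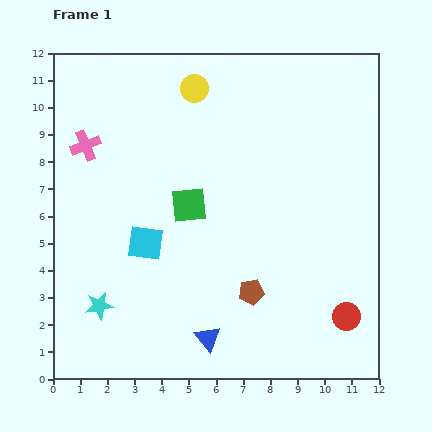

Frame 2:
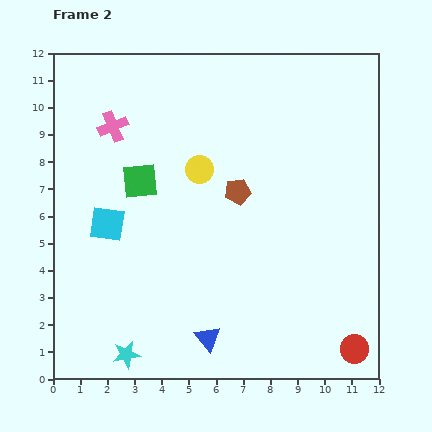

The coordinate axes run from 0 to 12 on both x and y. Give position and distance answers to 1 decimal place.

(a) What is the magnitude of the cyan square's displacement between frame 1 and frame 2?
1.6

The cyan square moved from (3.4, 5.0) to (2.0, 5.7), a distance of √(1.4² + 0.7²) ≈ 1.6.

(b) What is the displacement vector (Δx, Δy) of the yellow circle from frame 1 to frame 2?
(0.2, -3.0)

The yellow circle was at (5.2, 10.7) in frame 1 and (5.4, 7.7) in frame 2.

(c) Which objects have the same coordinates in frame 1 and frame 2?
the blue triangle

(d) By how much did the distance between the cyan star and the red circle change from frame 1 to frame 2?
-0.7

Distance in frame 1: 9.1. Distance in frame 2: 8.4.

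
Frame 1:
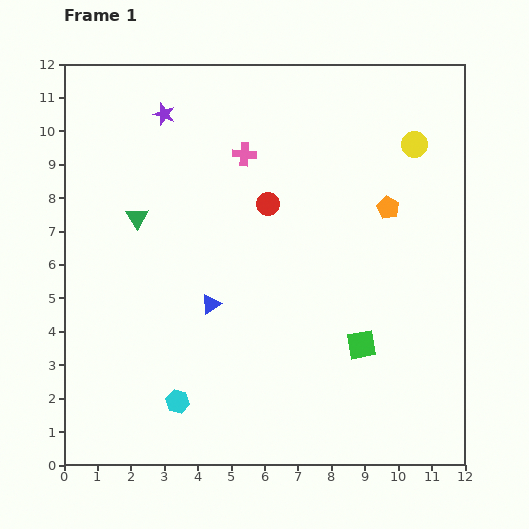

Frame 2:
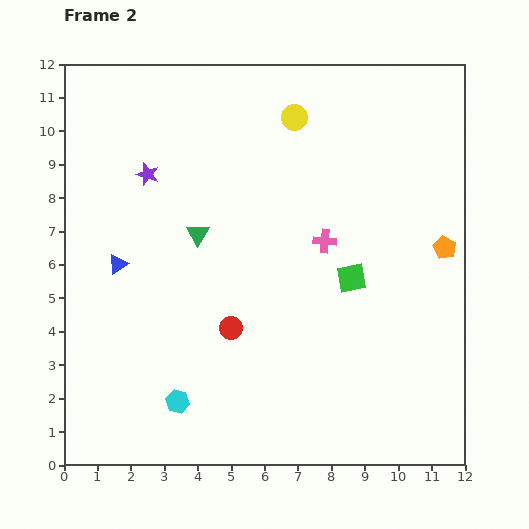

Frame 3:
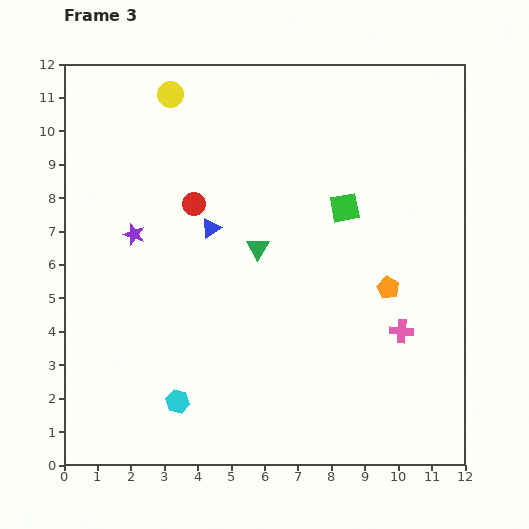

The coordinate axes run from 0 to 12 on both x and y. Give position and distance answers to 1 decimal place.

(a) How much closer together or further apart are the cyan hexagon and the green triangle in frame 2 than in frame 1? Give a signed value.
-0.6

Distance in frame 1: 5.6. Distance in frame 2: 5.0.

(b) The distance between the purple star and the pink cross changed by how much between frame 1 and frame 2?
+3.0

Distance in frame 1: 2.7. Distance in frame 2: 5.7.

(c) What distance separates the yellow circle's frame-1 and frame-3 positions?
7.5

The yellow circle moved from (10.5, 9.6) to (3.2, 11.1), a distance of √(7.3² + 1.5²) ≈ 7.5.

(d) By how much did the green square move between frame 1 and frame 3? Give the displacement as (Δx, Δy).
(-0.5, 4.1)

The green square was at (8.9, 3.6) in frame 1 and (8.4, 7.7) in frame 3.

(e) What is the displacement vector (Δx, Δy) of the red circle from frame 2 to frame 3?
(-1.1, 3.7)

The red circle was at (5.0, 4.1) in frame 2 and (3.9, 7.8) in frame 3.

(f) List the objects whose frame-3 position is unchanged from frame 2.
the cyan hexagon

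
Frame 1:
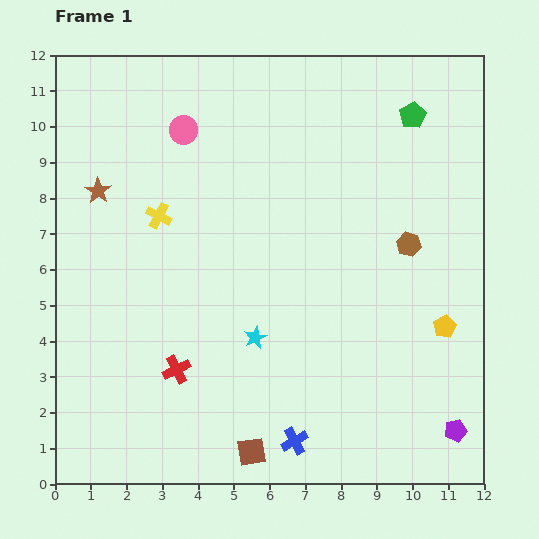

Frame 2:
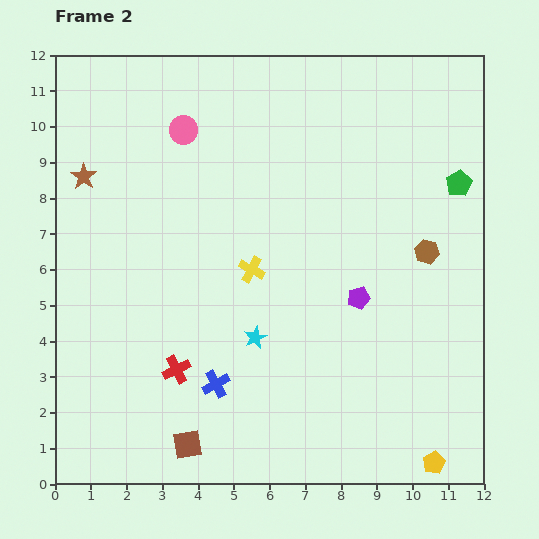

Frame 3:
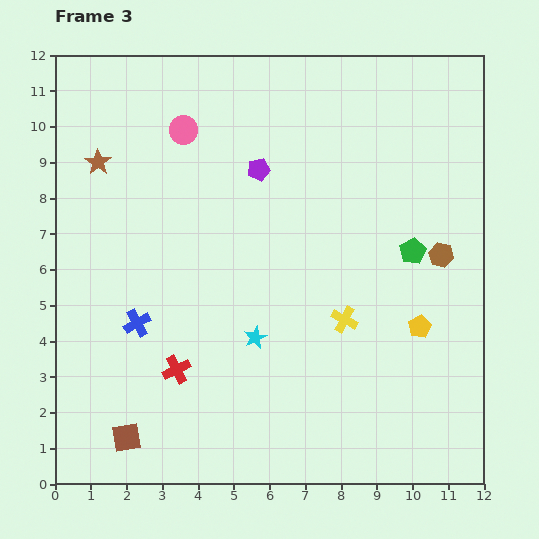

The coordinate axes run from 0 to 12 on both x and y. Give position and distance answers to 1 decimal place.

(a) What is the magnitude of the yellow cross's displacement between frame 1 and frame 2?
3.0

The yellow cross moved from (2.9, 7.5) to (5.5, 6.0), a distance of √(2.6² + 1.5²) ≈ 3.0.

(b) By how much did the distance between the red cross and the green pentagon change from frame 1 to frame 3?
-2.3

Distance in frame 1: 9.7. Distance in frame 3: 7.4.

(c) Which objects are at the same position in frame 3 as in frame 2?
the cyan star, the red cross, the pink circle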